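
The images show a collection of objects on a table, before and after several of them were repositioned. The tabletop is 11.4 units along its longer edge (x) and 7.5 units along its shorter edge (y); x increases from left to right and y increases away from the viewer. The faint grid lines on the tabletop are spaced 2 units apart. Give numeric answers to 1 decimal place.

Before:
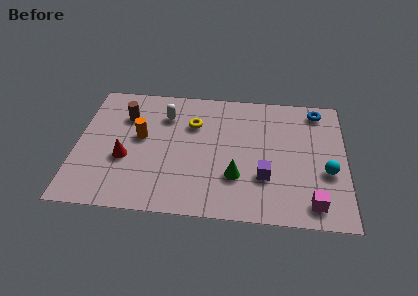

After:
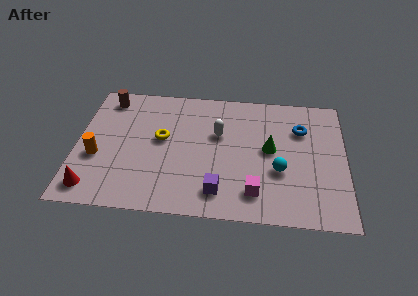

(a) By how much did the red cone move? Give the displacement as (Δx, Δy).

(-1.3, -1.8)

From the two frames, the red cone sits at roughly (2.1, 2.9) before and (0.8, 1.1) after.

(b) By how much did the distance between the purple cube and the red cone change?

-0.6

Before: roughly 5.9 units apart; after: 5.3. That's 0.6 units closer together.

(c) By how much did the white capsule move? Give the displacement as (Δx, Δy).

(2.3, -0.9)

From the two frames, the white capsule sits at roughly (3.7, 5.6) before and (6.0, 4.7) after.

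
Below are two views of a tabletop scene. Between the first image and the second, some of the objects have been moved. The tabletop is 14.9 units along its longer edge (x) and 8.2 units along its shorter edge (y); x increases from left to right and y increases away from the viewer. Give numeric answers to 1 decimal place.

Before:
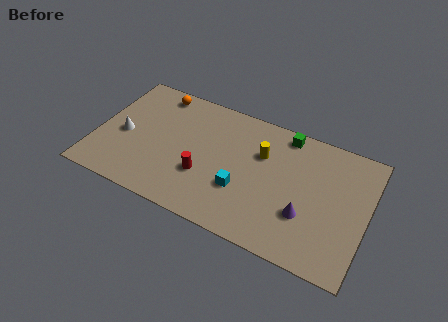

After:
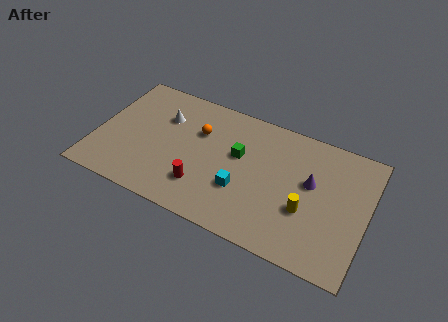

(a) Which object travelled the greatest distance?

the yellow cylinder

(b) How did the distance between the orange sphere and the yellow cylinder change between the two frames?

+0.4

Before: roughly 6.3 units apart; after: 6.7. That's 0.4 units further apart.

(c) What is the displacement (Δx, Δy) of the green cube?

(-2.3, -2.4)

The green cube started near (10.1, 7.3) and ended near (7.8, 4.9).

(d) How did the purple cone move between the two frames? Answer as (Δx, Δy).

(0.1, 2.1)

The purple cone started near (11.7, 2.7) and ended near (11.8, 4.8).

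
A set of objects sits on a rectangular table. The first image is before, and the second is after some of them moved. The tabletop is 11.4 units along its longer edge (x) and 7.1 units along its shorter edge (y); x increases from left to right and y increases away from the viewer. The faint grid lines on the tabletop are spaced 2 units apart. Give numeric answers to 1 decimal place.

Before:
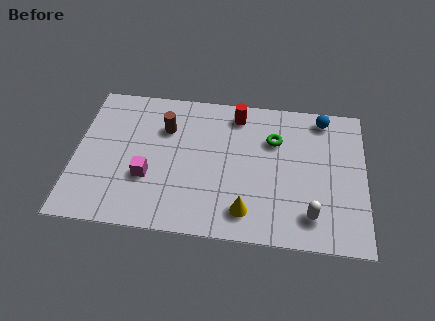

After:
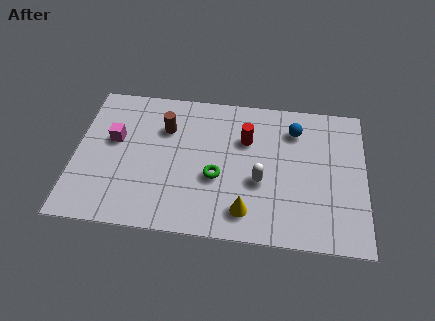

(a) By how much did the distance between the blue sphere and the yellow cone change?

-1.1

Before: roughly 5.7 units apart; after: 4.6. That's 1.1 units closer together.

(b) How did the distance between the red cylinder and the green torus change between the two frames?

+0.4

They were about 1.9 units apart before and 2.3 after — 0.4 units further apart.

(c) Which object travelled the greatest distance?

the green torus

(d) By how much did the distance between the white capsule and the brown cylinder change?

-2.4

They were about 6.8 units apart before and 4.4 after — 2.4 units closer together.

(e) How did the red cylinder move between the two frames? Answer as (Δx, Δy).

(0.4, -1.2)

From the two frames, the red cylinder sits at roughly (6.3, 6.0) before and (6.7, 4.8) after.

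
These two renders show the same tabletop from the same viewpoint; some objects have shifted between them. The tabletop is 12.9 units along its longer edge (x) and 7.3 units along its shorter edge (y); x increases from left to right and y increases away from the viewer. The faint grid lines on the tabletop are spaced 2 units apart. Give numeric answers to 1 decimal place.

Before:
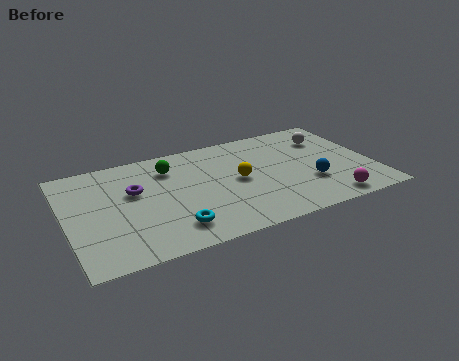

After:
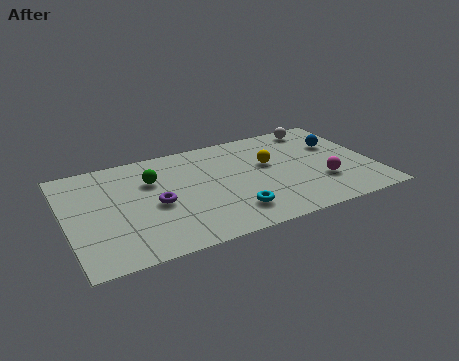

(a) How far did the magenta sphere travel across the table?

1.4

From (10.7, 0.9) to (10.6, 2.3), the magenta sphere covered √(0.1² + 1.4²) ≈ 1.4 units.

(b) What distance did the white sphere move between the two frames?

1.0

The white sphere was near (11.3, 5.4) before and (11.0, 6.4) after, so it travelled √(0.3² + 1.0²) ≈ 1.0 units.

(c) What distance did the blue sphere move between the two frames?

2.8

From (10.1, 2.4) to (11.6, 4.8), the blue sphere covered √(1.5² + 2.4²) ≈ 2.8 units.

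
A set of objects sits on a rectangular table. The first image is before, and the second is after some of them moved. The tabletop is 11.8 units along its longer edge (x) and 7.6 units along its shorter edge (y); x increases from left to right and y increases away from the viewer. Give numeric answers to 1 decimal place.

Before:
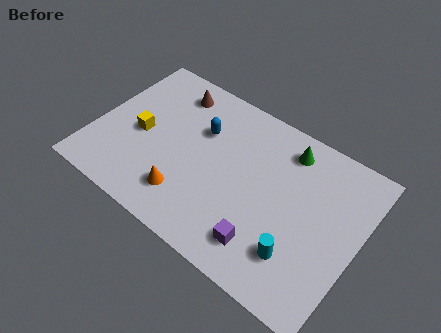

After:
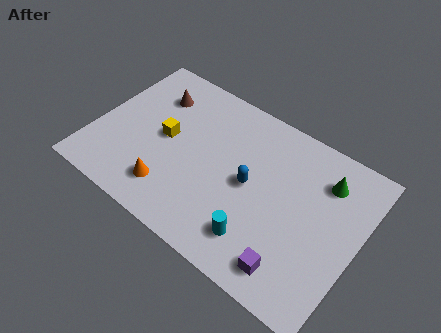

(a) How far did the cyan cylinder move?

1.7

From (9.5, 1.9) to (7.8, 1.6), the cyan cylinder covered √(1.7² + 0.3²) ≈ 1.7 units.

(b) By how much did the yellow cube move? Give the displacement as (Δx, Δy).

(1.1, 0.4)

The yellow cube started near (2.0, 3.5) and ended near (3.1, 3.9).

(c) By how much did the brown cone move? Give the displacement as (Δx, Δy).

(-0.7, -0.6)

From the two frames, the brown cone sits at roughly (2.9, 6.3) before and (2.2, 5.7) after.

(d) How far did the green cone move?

1.9

The green cone was near (8.2, 6.3) before and (10.0, 5.8) after, so it travelled √(1.8² + 0.5²) ≈ 1.9 units.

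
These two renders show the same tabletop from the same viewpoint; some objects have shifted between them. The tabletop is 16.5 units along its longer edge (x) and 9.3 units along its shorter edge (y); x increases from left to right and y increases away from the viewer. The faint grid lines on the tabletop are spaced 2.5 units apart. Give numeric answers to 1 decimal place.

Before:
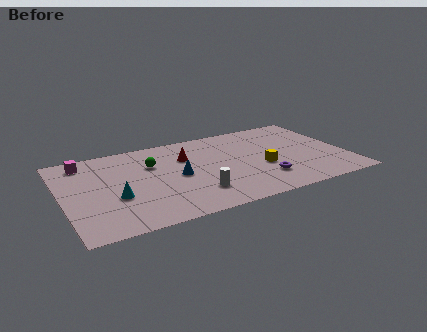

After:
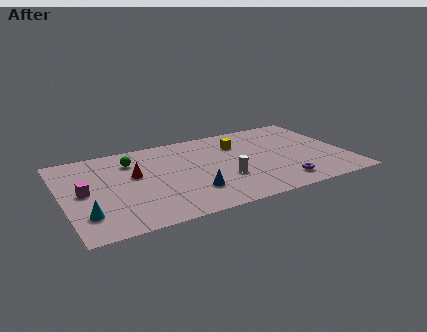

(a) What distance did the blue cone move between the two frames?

2.1

The blue cone was near (6.6, 4.5) before and (7.2, 2.5) after, so it travelled √(0.6² + 2.0²) ≈ 2.1 units.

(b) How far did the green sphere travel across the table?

1.4

From (5.3, 6.3) to (4.2, 7.1), the green sphere covered √(1.1² + 0.8²) ≈ 1.4 units.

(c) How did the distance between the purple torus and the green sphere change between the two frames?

+2.6

They were about 7.2 units apart before and 9.8 after — 2.6 units further apart.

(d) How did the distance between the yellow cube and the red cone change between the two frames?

+1.4

They were about 5.0 units apart before and 6.4 after — 1.4 units further apart.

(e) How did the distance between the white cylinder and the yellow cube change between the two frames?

-0.5

Before: roughly 4.3 units apart; after: 3.8. That's 0.5 units closer together.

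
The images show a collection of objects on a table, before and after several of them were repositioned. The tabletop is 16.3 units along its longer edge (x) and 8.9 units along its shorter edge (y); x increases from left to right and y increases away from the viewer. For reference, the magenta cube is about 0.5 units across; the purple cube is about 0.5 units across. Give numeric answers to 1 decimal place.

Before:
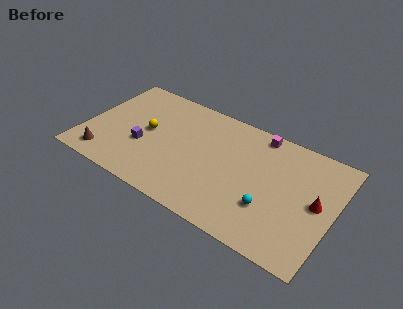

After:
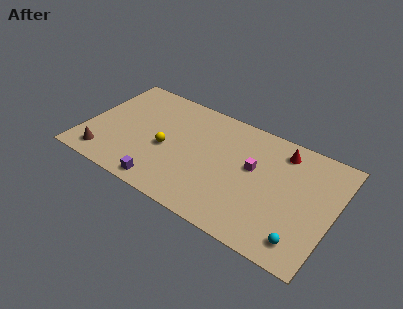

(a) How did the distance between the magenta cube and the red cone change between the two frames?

-2.7

Before: roughly 5.4 units apart; after: 2.7. That's 2.7 units closer together.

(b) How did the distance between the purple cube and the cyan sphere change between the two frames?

+0.5

They were about 8.5 units apart before and 9.0 after — 0.5 units further apart.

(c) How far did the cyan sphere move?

2.6

The cyan sphere was near (12.4, 2.8) before and (14.7, 1.5) after, so it travelled √(2.3² + 1.3²) ≈ 2.6 units.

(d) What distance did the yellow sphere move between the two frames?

1.6

The yellow sphere moved from about (4.0, 4.7) to (5.4, 3.9), a distance of √(1.4² + 0.8²) ≈ 1.6.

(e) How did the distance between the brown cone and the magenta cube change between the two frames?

-1.4

They were about 11.4 units apart before and 10.0 after — 1.4 units closer together.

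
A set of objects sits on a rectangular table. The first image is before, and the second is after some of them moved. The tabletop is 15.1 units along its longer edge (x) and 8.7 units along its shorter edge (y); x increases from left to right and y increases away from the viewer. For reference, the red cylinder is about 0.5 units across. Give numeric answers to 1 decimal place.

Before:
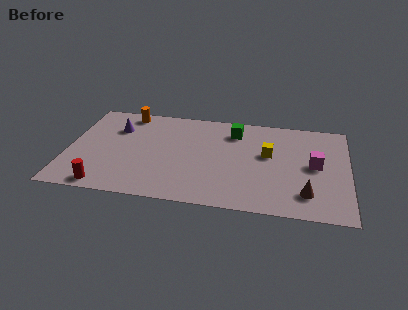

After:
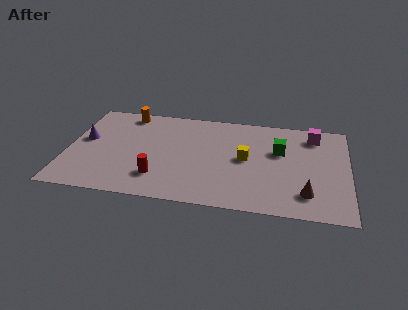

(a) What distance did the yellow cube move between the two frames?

1.3

The yellow cube was near (10.8, 5.1) before and (9.6, 4.5) after, so it travelled √(1.2² + 0.6²) ≈ 1.3 units.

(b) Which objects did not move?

the orange cylinder and the brown cone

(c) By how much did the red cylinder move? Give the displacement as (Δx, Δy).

(2.8, 1.2)

From the two frames, the red cylinder sits at roughly (2.2, 0.9) before and (5.0, 2.1) after.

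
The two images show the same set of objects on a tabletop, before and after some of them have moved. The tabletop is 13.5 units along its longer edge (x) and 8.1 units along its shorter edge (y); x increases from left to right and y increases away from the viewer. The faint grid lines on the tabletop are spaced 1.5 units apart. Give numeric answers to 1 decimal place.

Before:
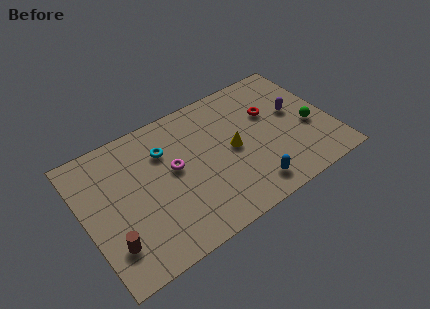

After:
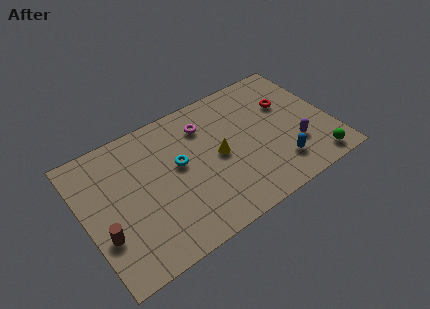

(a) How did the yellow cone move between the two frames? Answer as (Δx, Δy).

(-0.8, 0.0)

The yellow cone started near (8.1, 4.0) and ended near (7.3, 4.0).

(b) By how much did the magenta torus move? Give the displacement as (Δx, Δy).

(2.0, 1.7)

The magenta torus was at about (4.9, 4.5) and moved to about (6.9, 6.2).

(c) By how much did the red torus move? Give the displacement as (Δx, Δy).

(1.0, 0.1)

From the two frames, the red torus sits at roughly (10.4, 5.2) before and (11.4, 5.3) after.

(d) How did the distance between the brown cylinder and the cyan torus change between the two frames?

-0.4

Before: roughly 5.2 units apart; after: 4.8. That's 0.4 units closer together.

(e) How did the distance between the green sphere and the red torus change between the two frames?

+1.7

The distance was about 2.7 in the first image and 4.4 in the second, so they moved 1.7 units further apart.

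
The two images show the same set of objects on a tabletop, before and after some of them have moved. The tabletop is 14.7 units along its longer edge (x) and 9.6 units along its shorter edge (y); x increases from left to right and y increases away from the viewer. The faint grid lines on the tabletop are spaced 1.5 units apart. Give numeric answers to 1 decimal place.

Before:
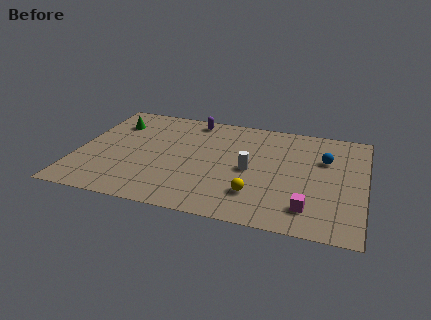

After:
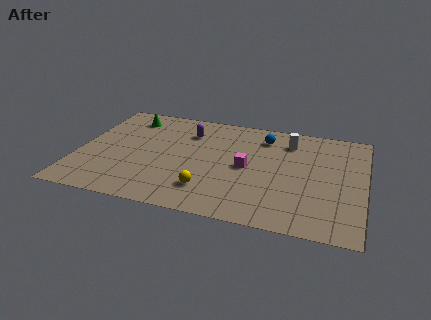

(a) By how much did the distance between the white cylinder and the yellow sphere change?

+4.5

The distance was about 2.1 in the first image and 6.6 in the second, so they moved 4.5 units further apart.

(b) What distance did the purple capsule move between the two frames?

1.3

From (5.6, 8.5) to (5.5, 7.2), the purple capsule covered √(0.1² + 1.3²) ≈ 1.3 units.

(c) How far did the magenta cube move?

4.3

The magenta cube was near (12.0, 1.9) before and (8.7, 4.7) after, so it travelled √(3.3² + 2.8²) ≈ 4.3 units.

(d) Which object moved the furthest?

the magenta cube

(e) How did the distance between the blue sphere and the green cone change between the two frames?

-3.9

They were about 11.0 units apart before and 7.1 after — 3.9 units closer together.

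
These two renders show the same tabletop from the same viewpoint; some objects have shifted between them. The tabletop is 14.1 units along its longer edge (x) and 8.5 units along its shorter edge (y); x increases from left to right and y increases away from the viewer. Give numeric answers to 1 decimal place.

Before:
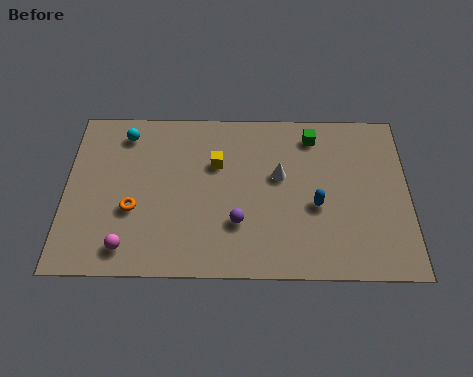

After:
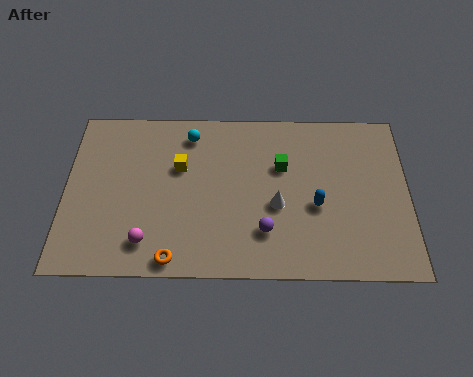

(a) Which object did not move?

the blue capsule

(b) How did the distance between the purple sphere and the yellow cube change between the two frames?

+1.6

The distance was about 3.1 in the first image and 4.7 in the second, so they moved 1.6 units further apart.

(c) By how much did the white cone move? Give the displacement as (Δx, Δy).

(-0.1, -1.5)

The white cone was at about (8.8, 5.0) and moved to about (8.7, 3.5).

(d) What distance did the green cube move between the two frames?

2.1

From (10.2, 7.1) to (8.9, 5.5), the green cube covered √(1.3² + 1.6²) ≈ 2.1 units.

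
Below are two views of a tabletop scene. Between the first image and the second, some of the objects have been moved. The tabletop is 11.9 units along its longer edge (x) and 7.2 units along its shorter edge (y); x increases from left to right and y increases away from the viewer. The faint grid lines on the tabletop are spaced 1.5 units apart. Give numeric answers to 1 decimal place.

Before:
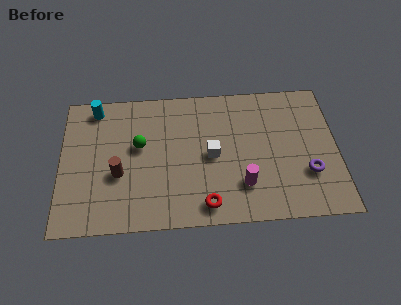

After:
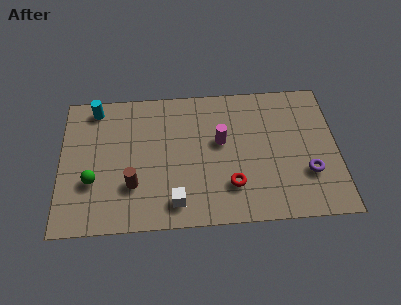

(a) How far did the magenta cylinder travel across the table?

2.5

The magenta cylinder moved from about (7.8, 1.9) to (6.9, 4.2), a distance of √(0.9² + 2.3²) ≈ 2.5.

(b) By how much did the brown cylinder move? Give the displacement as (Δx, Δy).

(0.6, -0.6)

The brown cylinder started near (2.5, 2.8) and ended near (3.1, 2.2).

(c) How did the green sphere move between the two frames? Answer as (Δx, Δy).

(-2.0, -1.7)

The green sphere started near (3.4, 4.2) and ended near (1.4, 2.5).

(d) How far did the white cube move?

2.8

The white cube moved from about (6.5, 3.5) to (4.9, 1.2), a distance of √(1.6² + 2.3²) ≈ 2.8.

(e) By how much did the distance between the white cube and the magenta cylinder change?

+1.5

Before: roughly 2.1 units apart; after: 3.6. That's 1.5 units further apart.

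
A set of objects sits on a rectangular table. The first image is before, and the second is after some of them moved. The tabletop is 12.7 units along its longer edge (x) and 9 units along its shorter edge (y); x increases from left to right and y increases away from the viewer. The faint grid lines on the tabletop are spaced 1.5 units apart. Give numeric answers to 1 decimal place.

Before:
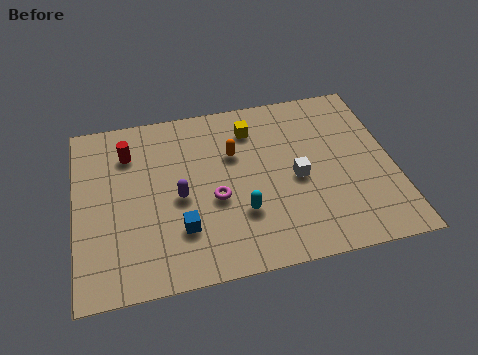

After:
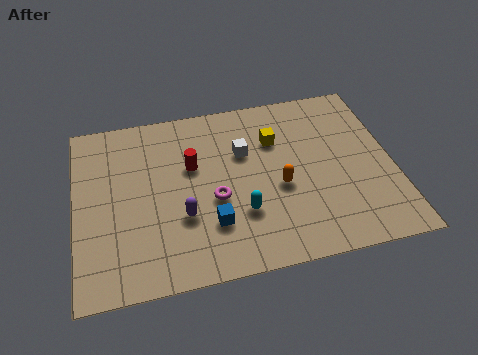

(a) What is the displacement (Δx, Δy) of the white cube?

(-2.0, 1.8)

From the two frames, the white cube sits at roughly (8.8, 4.1) before and (6.8, 5.9) after.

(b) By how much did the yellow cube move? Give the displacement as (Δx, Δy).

(0.9, -0.8)

The yellow cube started near (7.2, 7.1) and ended near (8.1, 6.3).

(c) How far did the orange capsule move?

2.7

The orange capsule moved from about (6.4, 5.9) to (8.1, 3.8), a distance of √(1.7² + 2.1²) ≈ 2.7.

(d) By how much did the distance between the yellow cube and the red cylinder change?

-1.5

Before: roughly 5.0 units apart; after: 3.5. That's 1.5 units closer together.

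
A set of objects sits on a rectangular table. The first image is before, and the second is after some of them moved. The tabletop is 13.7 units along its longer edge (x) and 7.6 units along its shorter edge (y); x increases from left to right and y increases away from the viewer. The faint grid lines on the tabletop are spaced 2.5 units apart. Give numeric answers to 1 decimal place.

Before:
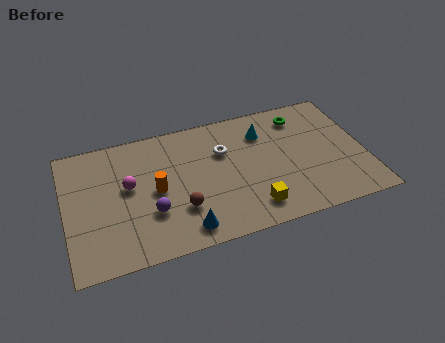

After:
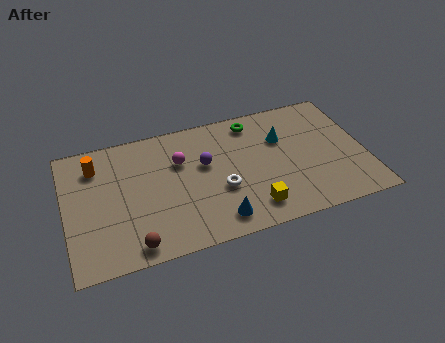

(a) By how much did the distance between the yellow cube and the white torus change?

-1.8

They were about 3.8 units apart before and 2.0 after — 1.8 units closer together.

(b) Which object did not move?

the yellow cube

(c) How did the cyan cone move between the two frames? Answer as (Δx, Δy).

(0.8, -0.6)

From the two frames, the cyan cone sits at roughly (9.2, 5.7) before and (10.0, 5.1) after.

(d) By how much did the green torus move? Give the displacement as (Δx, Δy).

(-2.2, 0.3)

From the two frames, the green torus sits at roughly (11.0, 6.2) before and (8.8, 6.5) after.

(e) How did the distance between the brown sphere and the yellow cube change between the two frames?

+2.1

The distance was about 3.3 in the first image and 5.4 in the second, so they moved 2.1 units further apart.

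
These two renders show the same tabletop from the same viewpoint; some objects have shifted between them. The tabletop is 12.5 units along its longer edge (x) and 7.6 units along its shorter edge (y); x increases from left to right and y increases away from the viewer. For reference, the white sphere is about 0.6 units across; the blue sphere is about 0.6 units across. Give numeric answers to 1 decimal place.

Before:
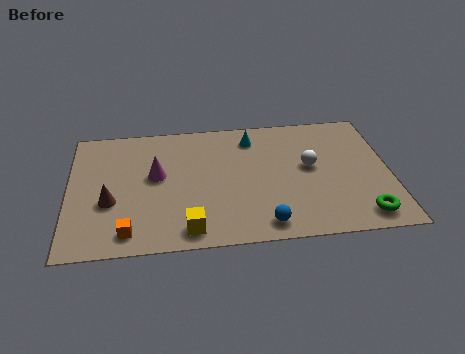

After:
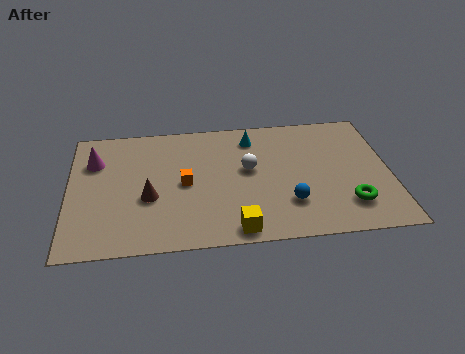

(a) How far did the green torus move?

0.9

The green torus moved from about (11.3, 1.1) to (10.8, 1.8), a distance of √(0.5² + 0.7²) ≈ 0.9.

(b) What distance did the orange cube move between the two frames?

3.4

The orange cube was near (2.3, 1.1) before and (4.5, 3.7) after, so it travelled √(2.2² + 2.6²) ≈ 3.4 units.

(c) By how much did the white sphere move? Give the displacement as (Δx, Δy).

(-2.4, 0.1)

From the two frames, the white sphere sits at roughly (9.4, 4.2) before and (7.0, 4.3) after.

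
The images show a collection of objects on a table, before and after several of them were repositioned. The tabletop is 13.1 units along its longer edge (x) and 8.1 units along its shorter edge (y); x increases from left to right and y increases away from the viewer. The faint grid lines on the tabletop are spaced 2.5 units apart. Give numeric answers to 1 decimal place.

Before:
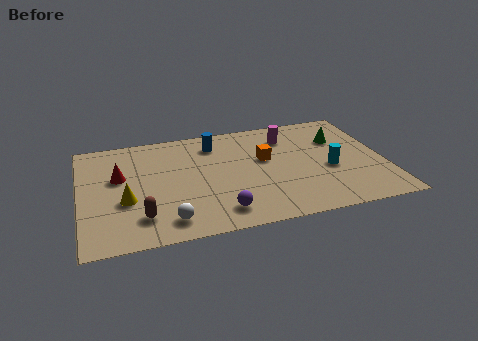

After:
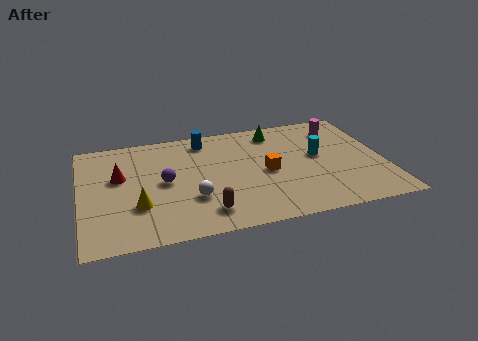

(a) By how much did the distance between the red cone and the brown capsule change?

+1.7

Before: roughly 3.2 units apart; after: 4.9. That's 1.7 units further apart.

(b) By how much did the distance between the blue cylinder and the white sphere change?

-1.3

They were about 5.7 units apart before and 4.4 after — 1.3 units closer together.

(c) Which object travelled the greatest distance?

the purple sphere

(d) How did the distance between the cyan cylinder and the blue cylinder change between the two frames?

-0.3

They were about 5.7 units apart before and 5.4 after — 0.3 units closer together.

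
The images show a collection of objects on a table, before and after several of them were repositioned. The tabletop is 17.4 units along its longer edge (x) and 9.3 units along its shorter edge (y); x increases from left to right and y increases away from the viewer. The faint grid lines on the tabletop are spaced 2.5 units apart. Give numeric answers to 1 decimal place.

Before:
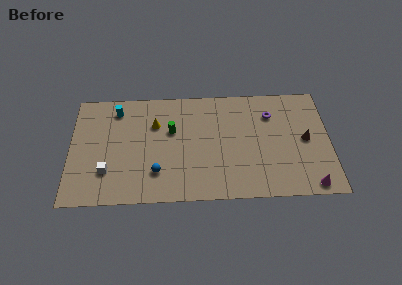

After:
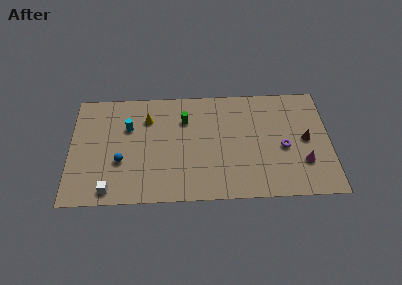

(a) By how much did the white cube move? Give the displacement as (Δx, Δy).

(0.2, -1.5)

From the two frames, the white cube sits at roughly (2.5, 2.6) before and (2.7, 1.1) after.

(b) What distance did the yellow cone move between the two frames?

0.7

From (5.7, 6.4) to (5.2, 6.9), the yellow cone covered √(0.5² + 0.5²) ≈ 0.7 units.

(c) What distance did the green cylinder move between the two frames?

1.3

From (6.8, 5.8) to (7.7, 6.7), the green cylinder covered √(0.9² + 0.9²) ≈ 1.3 units.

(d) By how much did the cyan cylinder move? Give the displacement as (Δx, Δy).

(0.8, -1.5)

From the two frames, the cyan cylinder sits at roughly (3.1, 7.7) before and (3.9, 6.2) after.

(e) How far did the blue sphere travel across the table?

2.6

The blue sphere moved from about (5.8, 2.4) to (3.4, 3.4), a distance of √(2.4² + 1.0²) ≈ 2.6.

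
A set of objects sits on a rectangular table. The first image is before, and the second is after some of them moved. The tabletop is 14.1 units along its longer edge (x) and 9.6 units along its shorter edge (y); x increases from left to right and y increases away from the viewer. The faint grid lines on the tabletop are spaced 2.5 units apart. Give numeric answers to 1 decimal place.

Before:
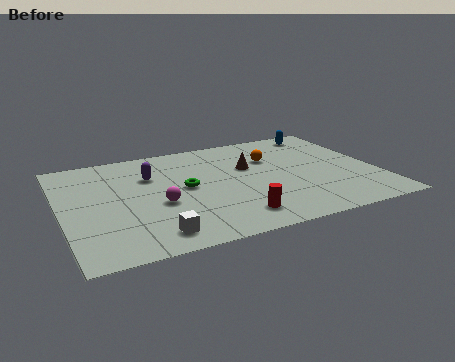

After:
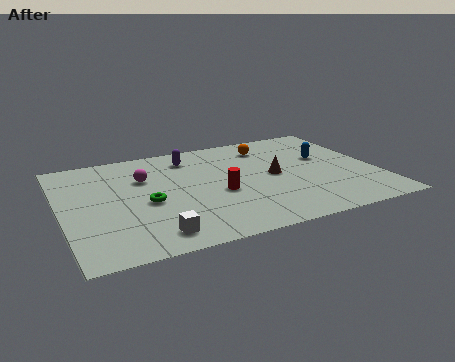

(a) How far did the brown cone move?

1.6

The brown cone was near (8.5, 6.0) before and (9.5, 4.8) after, so it travelled √(1.0² + 1.2²) ≈ 1.6 units.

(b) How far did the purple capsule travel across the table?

2.2

The purple capsule was near (4.1, 6.6) before and (6.0, 7.8) after, so it travelled √(1.9² + 1.2²) ≈ 2.2 units.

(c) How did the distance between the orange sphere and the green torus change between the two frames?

+2.5

They were about 4.4 units apart before and 6.9 after — 2.5 units further apart.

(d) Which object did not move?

the white cube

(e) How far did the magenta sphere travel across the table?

2.6

From (4.2, 3.9) to (3.8, 6.5), the magenta sphere covered √(0.4² + 2.6²) ≈ 2.6 units.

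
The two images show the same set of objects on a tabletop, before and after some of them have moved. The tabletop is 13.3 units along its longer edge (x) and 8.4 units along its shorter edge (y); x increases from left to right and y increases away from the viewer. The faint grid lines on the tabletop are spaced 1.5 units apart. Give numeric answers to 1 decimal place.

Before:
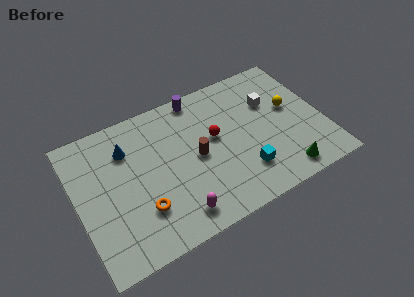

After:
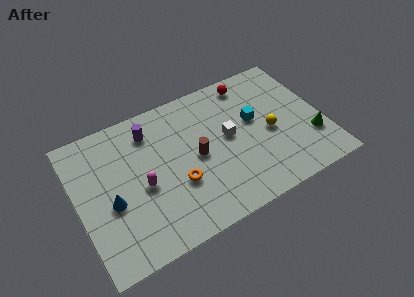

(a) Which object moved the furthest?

the red sphere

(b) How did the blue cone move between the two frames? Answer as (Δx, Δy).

(-1.2, -2.7)

From the two frames, the blue cone sits at roughly (2.9, 6.2) before and (1.7, 3.5) after.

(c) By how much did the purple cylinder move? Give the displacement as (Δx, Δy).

(-2.8, -0.9)

The purple cylinder was at about (7.0, 7.6) and moved to about (4.2, 6.7).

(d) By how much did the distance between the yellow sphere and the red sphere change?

-0.6

The distance was about 4.2 in the first image and 3.6 in the second, so they moved 0.6 units closer together.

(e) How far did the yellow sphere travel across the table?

1.6

The yellow sphere moved from about (11.7, 4.8) to (10.4, 3.8), a distance of √(1.3² + 1.0²) ≈ 1.6.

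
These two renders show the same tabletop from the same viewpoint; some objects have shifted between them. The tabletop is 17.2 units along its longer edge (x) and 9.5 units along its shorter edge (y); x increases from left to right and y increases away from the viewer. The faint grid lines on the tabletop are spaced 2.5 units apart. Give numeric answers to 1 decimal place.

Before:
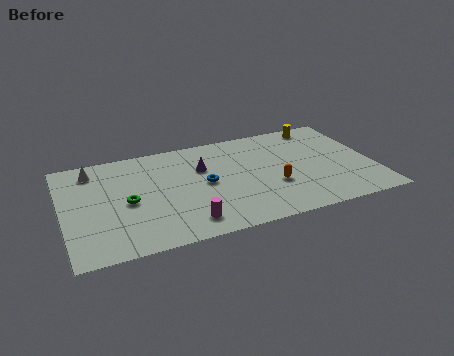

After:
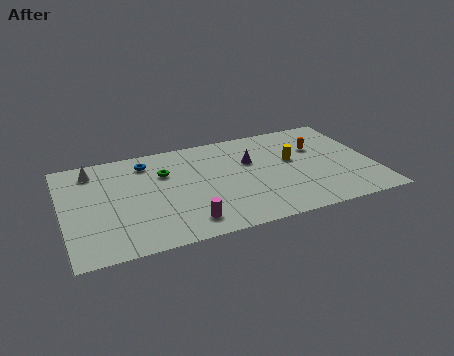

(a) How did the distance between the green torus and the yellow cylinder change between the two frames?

-4.7

The distance was about 11.9 in the first image and 7.2 in the second, so they moved 4.7 units closer together.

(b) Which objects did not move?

the magenta cylinder and the white cone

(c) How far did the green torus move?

3.0

The green torus moved from about (3.5, 4.4) to (5.7, 6.5), a distance of √(2.2² + 2.1²) ≈ 3.0.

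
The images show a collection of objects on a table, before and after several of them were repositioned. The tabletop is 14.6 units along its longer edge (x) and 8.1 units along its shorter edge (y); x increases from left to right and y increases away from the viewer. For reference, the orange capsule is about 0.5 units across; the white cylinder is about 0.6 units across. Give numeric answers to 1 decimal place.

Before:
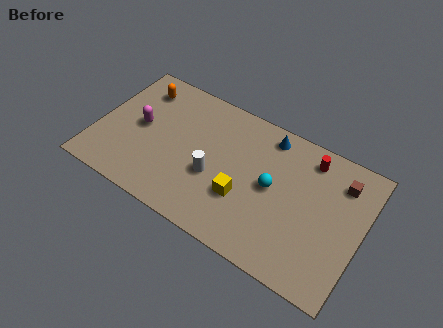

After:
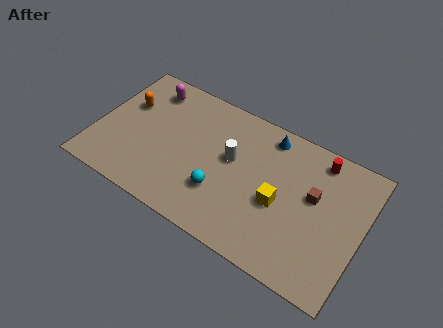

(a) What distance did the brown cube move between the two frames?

2.0

The brown cube was near (13.2, 6.3) before and (11.9, 4.8) after, so it travelled √(1.3² + 1.5²) ≈ 2.0 units.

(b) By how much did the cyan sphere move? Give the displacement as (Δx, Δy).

(-2.6, -1.7)

From the two frames, the cyan sphere sits at roughly (9.7, 4.2) before and (7.1, 2.5) after.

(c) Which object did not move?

the blue cone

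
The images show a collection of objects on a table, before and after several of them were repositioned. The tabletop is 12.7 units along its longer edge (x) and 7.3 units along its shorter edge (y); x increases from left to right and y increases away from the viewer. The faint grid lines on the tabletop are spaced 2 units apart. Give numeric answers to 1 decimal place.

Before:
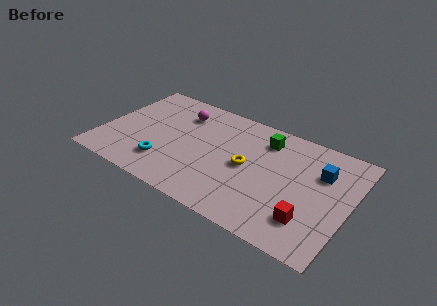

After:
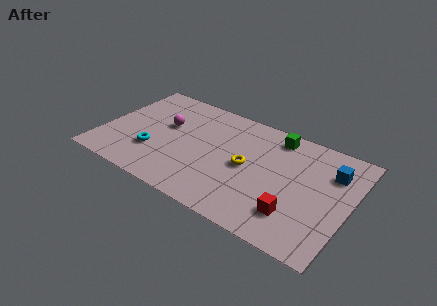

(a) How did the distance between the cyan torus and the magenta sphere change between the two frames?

-1.7

They were about 3.8 units apart before and 2.1 after — 1.7 units closer together.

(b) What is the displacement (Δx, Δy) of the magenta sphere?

(-0.6, -1.2)

The magenta sphere was at about (3.7, 5.6) and moved to about (3.1, 4.4).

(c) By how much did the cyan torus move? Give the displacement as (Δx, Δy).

(-0.7, 0.5)

The cyan torus started near (3.5, 1.8) and ended near (2.8, 2.3).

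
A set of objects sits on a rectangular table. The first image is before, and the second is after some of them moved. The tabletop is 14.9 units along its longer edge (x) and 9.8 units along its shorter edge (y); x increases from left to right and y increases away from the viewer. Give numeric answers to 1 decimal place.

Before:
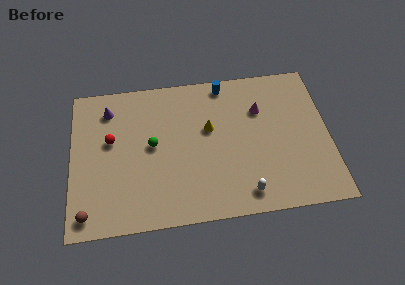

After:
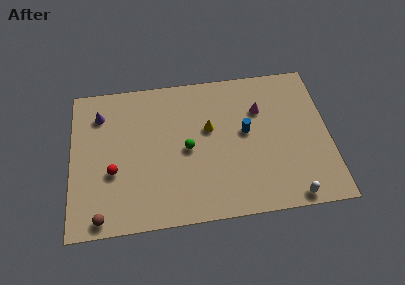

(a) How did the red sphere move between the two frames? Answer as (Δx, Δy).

(0.1, -2.1)

From the two frames, the red sphere sits at roughly (2.3, 5.8) before and (2.4, 3.7) after.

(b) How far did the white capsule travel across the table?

2.7

The white capsule was near (9.9, 1.4) before and (12.5, 0.8) after, so it travelled √(2.6² + 0.6²) ≈ 2.7 units.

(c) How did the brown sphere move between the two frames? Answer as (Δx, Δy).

(0.8, -0.3)

From the two frames, the brown sphere sits at roughly (0.9, 1.2) before and (1.7, 0.9) after.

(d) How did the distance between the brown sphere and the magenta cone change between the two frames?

-0.5

The distance was about 11.5 in the first image and 11.0 in the second, so they moved 0.5 units closer together.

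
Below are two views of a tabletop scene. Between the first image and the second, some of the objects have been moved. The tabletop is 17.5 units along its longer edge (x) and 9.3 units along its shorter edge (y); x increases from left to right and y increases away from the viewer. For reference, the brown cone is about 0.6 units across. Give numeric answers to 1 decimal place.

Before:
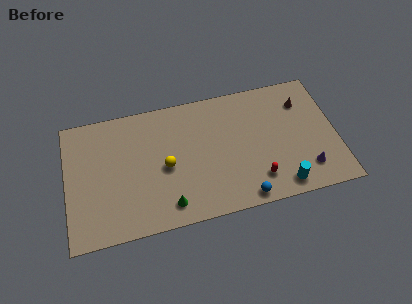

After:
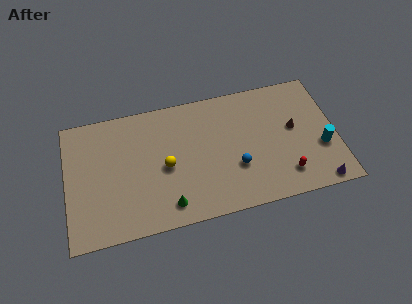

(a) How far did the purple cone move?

1.4

The purple cone was near (15.4, 2.0) before and (16.1, 0.8) after, so it travelled √(0.7² + 1.2²) ≈ 1.4 units.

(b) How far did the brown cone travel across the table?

1.9

The brown cone was near (15.5, 7.0) before and (14.8, 5.2) after, so it travelled √(0.7² + 1.8²) ≈ 1.9 units.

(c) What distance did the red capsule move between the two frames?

1.8

The red capsule moved from about (12.2, 2.0) to (14.0, 1.9), a distance of √(1.8² + 0.1²) ≈ 1.8.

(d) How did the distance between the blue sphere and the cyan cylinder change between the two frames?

+3.1

They were about 2.5 units apart before and 5.6 after — 3.1 units further apart.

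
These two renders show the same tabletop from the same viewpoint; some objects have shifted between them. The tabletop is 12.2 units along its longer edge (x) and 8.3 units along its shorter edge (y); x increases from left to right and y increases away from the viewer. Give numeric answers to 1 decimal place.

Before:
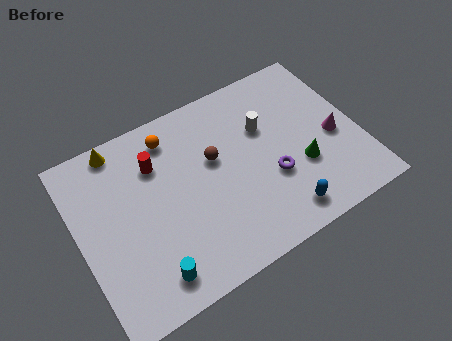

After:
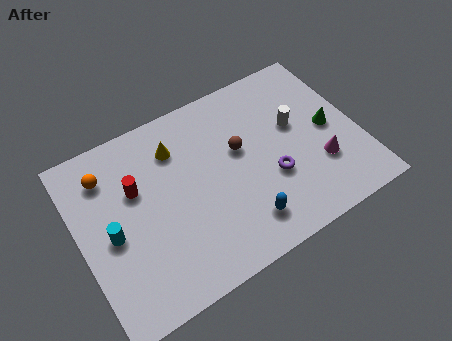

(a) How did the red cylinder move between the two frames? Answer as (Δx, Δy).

(-1.0, -0.7)

From the two frames, the red cylinder sits at roughly (3.6, 6.0) before and (2.6, 5.3) after.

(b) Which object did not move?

the purple torus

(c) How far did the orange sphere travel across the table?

2.9

The orange sphere was near (4.4, 6.9) before and (1.5, 6.5) after, so it travelled √(2.9² + 0.4²) ≈ 2.9 units.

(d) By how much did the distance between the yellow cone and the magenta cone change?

-2.8

Before: roughly 9.7 units apart; after: 6.9. That's 2.8 units closer together.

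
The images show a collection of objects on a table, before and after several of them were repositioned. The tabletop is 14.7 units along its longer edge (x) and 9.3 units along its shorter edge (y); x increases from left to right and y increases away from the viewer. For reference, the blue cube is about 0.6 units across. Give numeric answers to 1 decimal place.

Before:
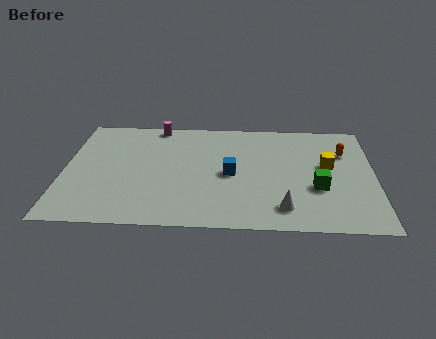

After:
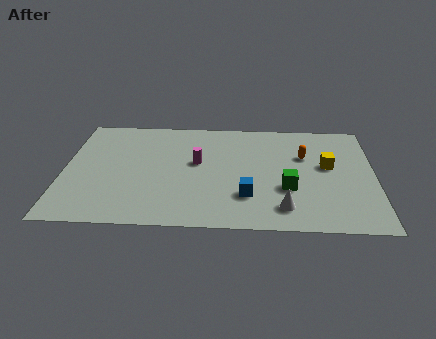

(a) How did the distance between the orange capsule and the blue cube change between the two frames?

-1.4

The distance was about 5.8 in the first image and 4.4 in the second, so they moved 1.4 units closer together.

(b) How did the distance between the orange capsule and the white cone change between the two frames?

-1.1

They were about 5.6 units apart before and 4.5 after — 1.1 units closer together.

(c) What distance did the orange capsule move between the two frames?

1.9

The orange capsule was near (13.3, 6.5) before and (11.4, 6.1) after, so it travelled √(1.9² + 0.4²) ≈ 1.9 units.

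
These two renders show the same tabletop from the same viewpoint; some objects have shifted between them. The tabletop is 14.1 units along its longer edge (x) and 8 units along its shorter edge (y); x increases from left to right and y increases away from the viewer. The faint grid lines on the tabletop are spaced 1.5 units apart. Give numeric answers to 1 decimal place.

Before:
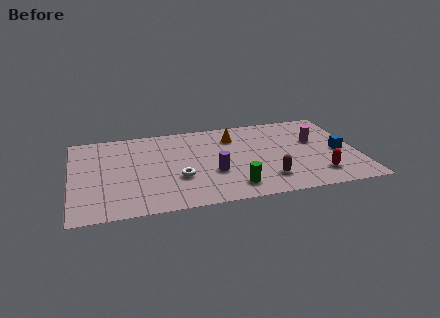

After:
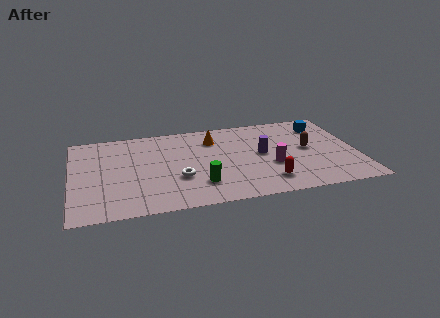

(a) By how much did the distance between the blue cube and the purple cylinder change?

-2.5

The distance was about 6.3 in the first image and 3.8 in the second, so they moved 2.5 units closer together.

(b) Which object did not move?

the white torus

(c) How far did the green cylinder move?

1.7

The green cylinder moved from about (7.8, 1.4) to (6.2, 2.0), a distance of √(1.6² + 0.6²) ≈ 1.7.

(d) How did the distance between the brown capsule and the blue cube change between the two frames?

-1.8

The distance was about 4.1 in the first image and 2.3 in the second, so they moved 1.8 units closer together.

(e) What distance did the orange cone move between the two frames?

1.0

The orange cone moved from about (8.1, 6.1) to (7.1, 6.1), a distance of √(1.0² + 0.0²) ≈ 1.0.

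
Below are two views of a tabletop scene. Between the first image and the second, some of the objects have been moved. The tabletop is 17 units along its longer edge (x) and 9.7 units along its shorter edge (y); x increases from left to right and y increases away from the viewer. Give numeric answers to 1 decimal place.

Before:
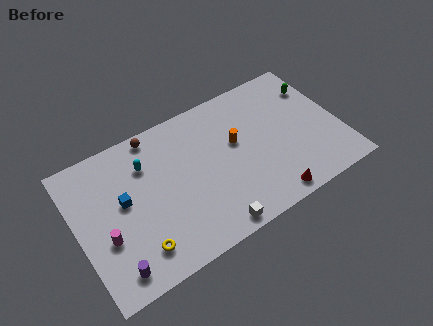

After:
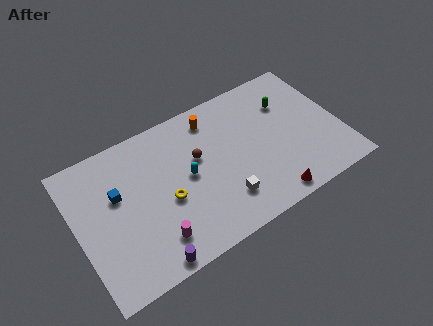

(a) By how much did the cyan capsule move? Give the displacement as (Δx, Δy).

(2.4, -2.1)

The cyan capsule started near (4.7, 7.1) and ended near (7.1, 5.0).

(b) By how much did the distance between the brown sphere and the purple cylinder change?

-1.8

They were about 8.3 units apart before and 6.5 after — 1.8 units closer together.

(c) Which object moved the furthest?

the brown sphere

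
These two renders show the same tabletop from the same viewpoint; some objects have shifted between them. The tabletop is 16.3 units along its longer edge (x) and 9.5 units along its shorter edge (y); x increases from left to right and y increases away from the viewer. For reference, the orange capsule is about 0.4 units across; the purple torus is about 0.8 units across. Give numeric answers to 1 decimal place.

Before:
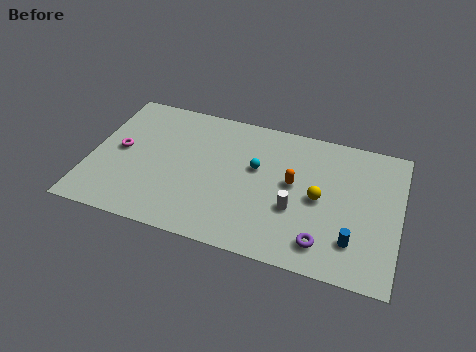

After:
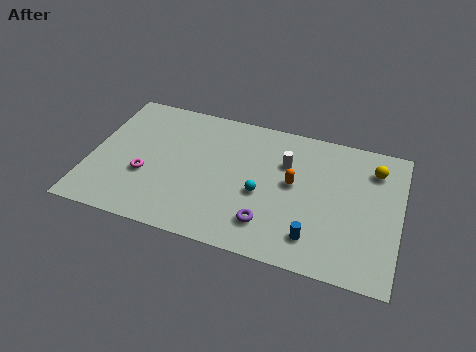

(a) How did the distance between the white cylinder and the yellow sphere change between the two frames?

+3.1

The distance was about 1.6 in the first image and 4.7 in the second, so they moved 3.1 units further apart.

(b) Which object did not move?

the orange capsule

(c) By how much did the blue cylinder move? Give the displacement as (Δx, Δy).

(-2.0, -0.4)

The blue cylinder was at about (14.0, 2.3) and moved to about (12.0, 1.9).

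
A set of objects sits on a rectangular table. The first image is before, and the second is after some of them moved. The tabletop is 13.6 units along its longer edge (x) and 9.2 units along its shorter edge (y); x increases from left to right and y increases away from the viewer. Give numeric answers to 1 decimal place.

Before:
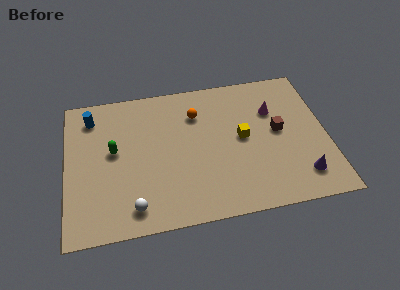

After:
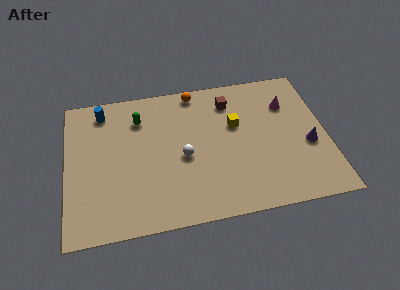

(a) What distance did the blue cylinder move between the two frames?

0.7

The blue cylinder was near (1.4, 7.5) before and (2.0, 7.8) after, so it travelled √(0.6² + 0.3²) ≈ 0.7 units.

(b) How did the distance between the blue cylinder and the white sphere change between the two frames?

-0.9

The distance was about 6.4 in the first image and 5.5 in the second, so they moved 0.9 units closer together.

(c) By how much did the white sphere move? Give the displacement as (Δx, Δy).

(2.7, 2.7)

The white sphere started near (3.4, 1.4) and ended near (6.1, 4.1).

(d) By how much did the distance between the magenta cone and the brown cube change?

+1.7

The distance was about 1.4 in the first image and 3.1 in the second, so they moved 1.7 units further apart.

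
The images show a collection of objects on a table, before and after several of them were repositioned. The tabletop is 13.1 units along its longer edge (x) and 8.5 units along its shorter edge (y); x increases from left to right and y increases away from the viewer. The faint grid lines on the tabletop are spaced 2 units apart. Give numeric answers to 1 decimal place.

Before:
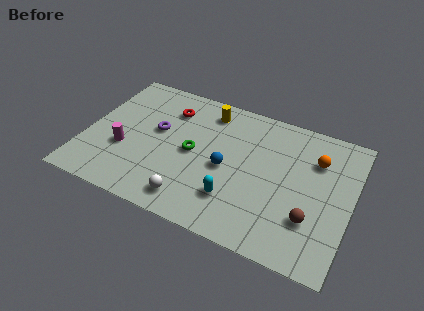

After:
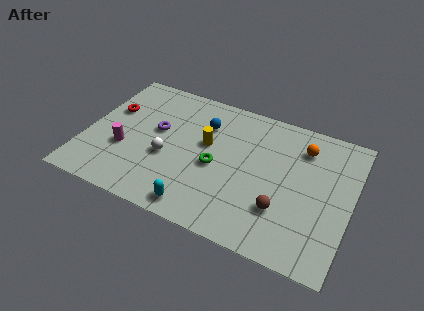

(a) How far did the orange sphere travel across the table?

0.9

From (11.2, 6.1) to (10.5, 6.6), the orange sphere covered √(0.7² + 0.5²) ≈ 0.9 units.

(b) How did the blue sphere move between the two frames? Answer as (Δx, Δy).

(-1.4, 2.3)

The blue sphere was at about (7.0, 3.9) and moved to about (5.6, 6.2).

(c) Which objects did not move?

the magenta cylinder and the purple torus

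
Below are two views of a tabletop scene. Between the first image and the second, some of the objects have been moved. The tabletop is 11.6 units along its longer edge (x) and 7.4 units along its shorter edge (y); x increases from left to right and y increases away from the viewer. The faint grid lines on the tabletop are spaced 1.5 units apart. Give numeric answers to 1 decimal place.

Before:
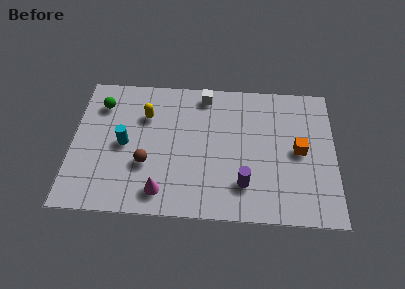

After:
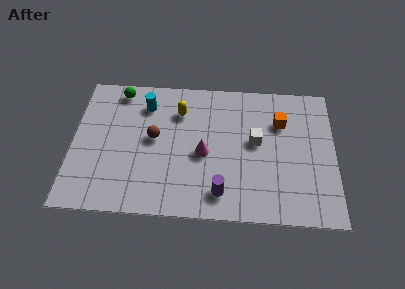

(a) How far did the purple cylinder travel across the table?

1.1

From (7.6, 1.8) to (6.6, 1.3), the purple cylinder covered √(1.0² + 0.5²) ≈ 1.1 units.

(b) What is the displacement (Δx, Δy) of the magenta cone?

(1.8, 2.1)

From the two frames, the magenta cone sits at roughly (4.0, 1.2) before and (5.8, 3.3) after.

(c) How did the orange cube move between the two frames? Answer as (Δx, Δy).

(-0.8, 1.5)

From the two frames, the orange cube sits at roughly (10.0, 3.7) before and (9.2, 5.2) after.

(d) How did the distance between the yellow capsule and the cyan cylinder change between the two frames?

-0.3

They were about 1.8 units apart before and 1.5 after — 0.3 units closer together.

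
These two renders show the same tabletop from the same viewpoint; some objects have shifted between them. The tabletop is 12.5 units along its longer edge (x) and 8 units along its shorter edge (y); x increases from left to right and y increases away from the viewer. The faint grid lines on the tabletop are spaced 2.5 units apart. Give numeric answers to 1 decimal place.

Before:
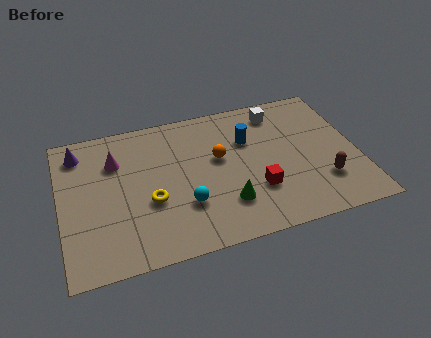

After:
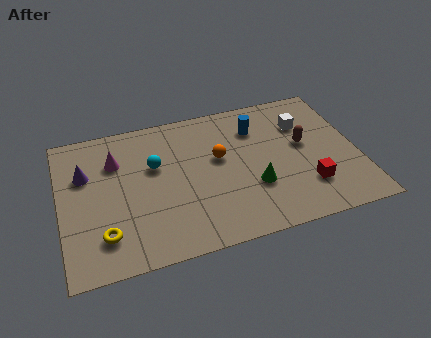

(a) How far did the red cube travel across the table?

2.1

From (8.1, 2.5) to (10.2, 2.1), the red cube covered √(2.1² + 0.4²) ≈ 2.1 units.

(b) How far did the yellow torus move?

2.4

The yellow torus moved from about (3.7, 3.1) to (1.7, 1.8), a distance of √(2.0² + 1.3²) ≈ 2.4.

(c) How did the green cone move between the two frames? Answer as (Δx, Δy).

(1.2, 0.6)

The green cone was at about (6.8, 2.1) and moved to about (8.0, 2.7).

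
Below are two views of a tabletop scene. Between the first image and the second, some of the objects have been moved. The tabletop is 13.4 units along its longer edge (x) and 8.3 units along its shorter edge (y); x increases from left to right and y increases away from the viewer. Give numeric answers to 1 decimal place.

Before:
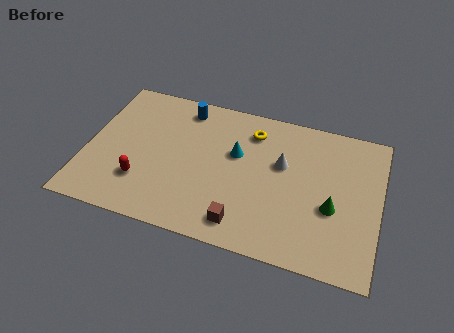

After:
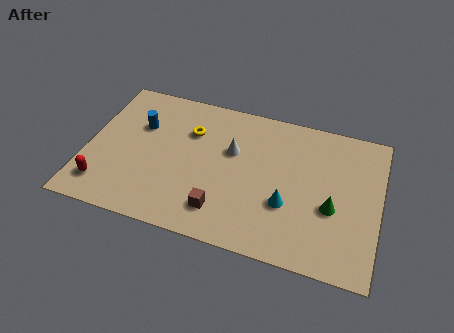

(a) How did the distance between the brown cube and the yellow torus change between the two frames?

-0.8

They were about 5.3 units apart before and 4.5 after — 0.8 units closer together.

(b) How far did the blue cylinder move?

2.5

The blue cylinder was near (4.2, 7.1) before and (2.3, 5.5) after, so it travelled √(1.9² + 1.6²) ≈ 2.5 units.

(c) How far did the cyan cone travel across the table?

3.3

The cyan cone was near (6.8, 5.1) before and (9.3, 2.9) after, so it travelled √(2.5² + 2.2²) ≈ 3.3 units.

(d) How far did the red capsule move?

1.8

The red capsule was near (2.7, 2.3) before and (1.0, 1.6) after, so it travelled √(1.7² + 0.7²) ≈ 1.8 units.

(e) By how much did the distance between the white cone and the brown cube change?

-0.6

They were about 4.1 units apart before and 3.5 after — 0.6 units closer together.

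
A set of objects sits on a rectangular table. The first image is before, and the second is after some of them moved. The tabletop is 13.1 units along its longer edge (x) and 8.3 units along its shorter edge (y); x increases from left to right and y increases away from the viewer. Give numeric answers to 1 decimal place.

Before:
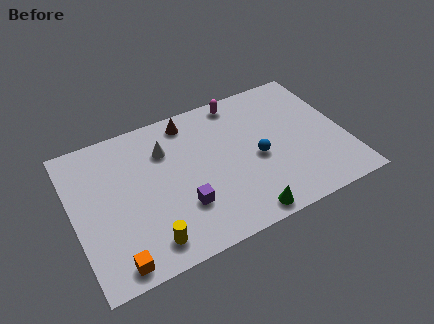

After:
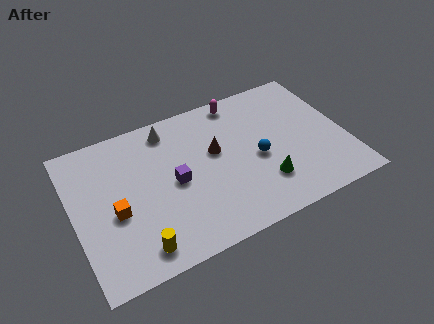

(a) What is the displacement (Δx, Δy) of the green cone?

(1.2, 1.4)

The green cone started near (7.7, 0.8) and ended near (8.9, 2.2).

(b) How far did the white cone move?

1.1

From (4.6, 6.0) to (4.9, 7.1), the white cone covered √(0.3² + 1.1²) ≈ 1.1 units.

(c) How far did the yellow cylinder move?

0.5

The yellow cylinder moved from about (3.2, 1.3) to (2.7, 1.2), a distance of √(0.5² + 0.1²) ≈ 0.5.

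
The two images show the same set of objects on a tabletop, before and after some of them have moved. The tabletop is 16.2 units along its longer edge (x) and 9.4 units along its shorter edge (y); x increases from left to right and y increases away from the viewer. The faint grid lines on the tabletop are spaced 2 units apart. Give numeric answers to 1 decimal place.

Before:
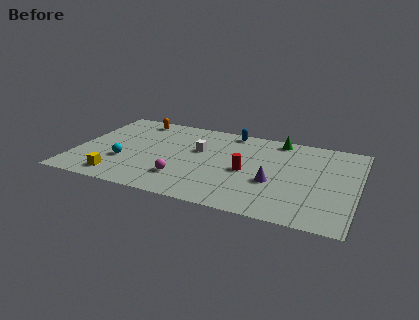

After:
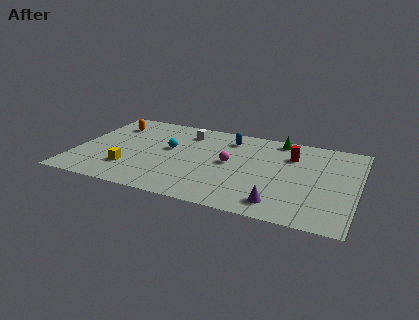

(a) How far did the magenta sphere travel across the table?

3.5

From (6.4, 2.4) to (8.9, 4.9), the magenta sphere covered √(2.5² + 2.5²) ≈ 3.5 units.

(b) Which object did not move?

the green cone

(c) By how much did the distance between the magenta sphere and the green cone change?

-3.5

They were about 7.8 units apart before and 4.3 after — 3.5 units closer together.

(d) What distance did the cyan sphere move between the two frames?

3.3

From (2.9, 3.2) to (5.3, 5.4), the cyan sphere covered √(2.4² + 2.2²) ≈ 3.3 units.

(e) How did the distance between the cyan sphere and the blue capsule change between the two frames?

-3.8

They were about 7.8 units apart before and 4.0 after — 3.8 units closer together.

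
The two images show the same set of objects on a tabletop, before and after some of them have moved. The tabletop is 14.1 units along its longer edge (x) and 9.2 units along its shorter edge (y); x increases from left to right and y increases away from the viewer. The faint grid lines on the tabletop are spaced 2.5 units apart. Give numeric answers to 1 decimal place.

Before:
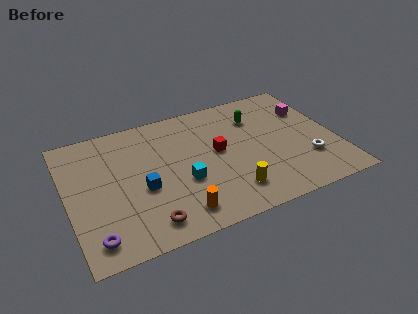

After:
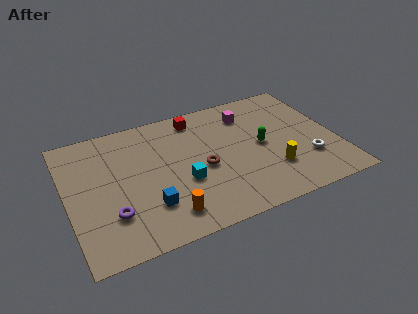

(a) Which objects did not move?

the white torus and the cyan cube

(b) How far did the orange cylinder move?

0.6

From (5.4, 1.5) to (4.8, 1.6), the orange cylinder covered √(0.6² + 0.1²) ≈ 0.6 units.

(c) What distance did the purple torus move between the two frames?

1.6

From (1.1, 1.4) to (2.1, 2.6), the purple torus covered √(1.0² + 1.2²) ≈ 1.6 units.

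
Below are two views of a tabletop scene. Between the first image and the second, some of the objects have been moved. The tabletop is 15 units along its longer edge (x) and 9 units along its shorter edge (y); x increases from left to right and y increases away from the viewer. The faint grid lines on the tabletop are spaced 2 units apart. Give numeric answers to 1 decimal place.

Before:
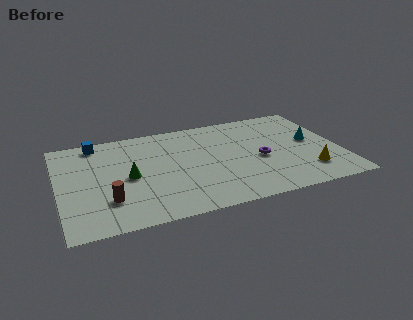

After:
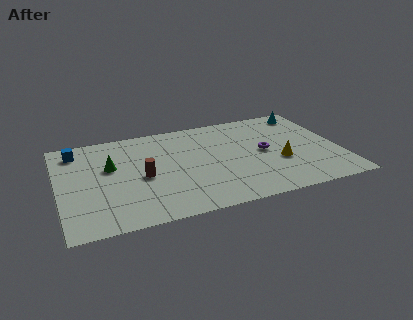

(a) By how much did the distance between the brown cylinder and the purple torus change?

-1.7

The distance was about 8.3 in the first image and 6.6 in the second, so they moved 1.7 units closer together.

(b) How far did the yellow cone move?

1.9

The yellow cone was near (13.1, 2.1) before and (11.7, 3.4) after, so it travelled √(1.4² + 1.3²) ≈ 1.9 units.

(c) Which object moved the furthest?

the cyan cone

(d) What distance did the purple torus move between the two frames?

0.7

The purple torus moved from about (10.7, 4.0) to (11.0, 4.6), a distance of √(0.3² + 0.6²) ≈ 0.7.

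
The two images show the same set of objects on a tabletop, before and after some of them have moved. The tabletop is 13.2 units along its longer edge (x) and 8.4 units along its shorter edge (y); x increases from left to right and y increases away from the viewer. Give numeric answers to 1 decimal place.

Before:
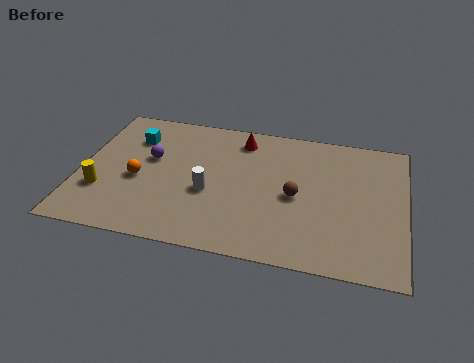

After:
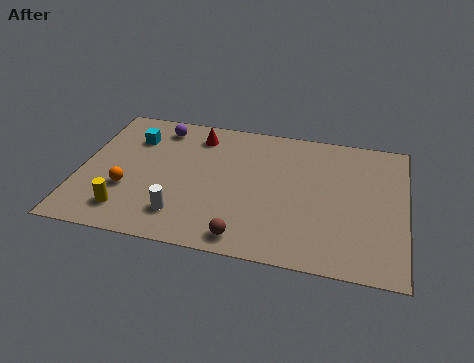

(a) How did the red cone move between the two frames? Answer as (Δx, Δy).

(-1.8, -0.1)

The red cone was at about (6.4, 7.0) and moved to about (4.6, 6.9).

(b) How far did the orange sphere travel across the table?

0.8

From (2.4, 3.6) to (2.0, 2.9), the orange sphere covered √(0.4² + 0.7²) ≈ 0.8 units.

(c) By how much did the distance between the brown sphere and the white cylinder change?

-0.8

The distance was about 3.5 in the first image and 2.7 in the second, so they moved 0.8 units closer together.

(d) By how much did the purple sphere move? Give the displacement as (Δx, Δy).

(0.2, 2.1)

The purple sphere started near (2.8, 5.0) and ended near (3.0, 7.1).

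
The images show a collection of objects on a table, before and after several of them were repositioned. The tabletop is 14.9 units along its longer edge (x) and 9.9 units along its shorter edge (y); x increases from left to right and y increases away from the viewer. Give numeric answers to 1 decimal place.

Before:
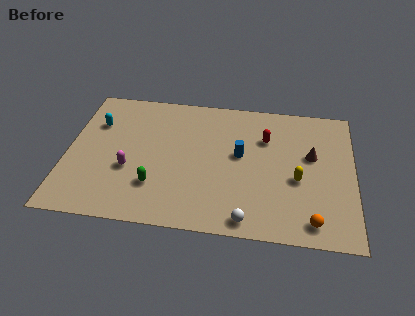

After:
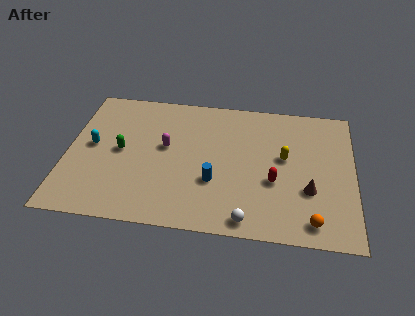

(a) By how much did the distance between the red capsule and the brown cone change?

-0.8

They were about 2.6 units apart before and 1.8 after — 0.8 units closer together.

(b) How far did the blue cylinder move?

2.5

From (9.0, 5.5) to (7.7, 3.4), the blue cylinder covered √(1.3² + 2.1²) ≈ 2.5 units.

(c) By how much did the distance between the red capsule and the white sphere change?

-2.9

They were about 6.0 units apart before and 3.1 after — 2.9 units closer together.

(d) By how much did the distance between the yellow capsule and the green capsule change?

+1.1

Before: roughly 7.4 units apart; after: 8.5. That's 1.1 units further apart.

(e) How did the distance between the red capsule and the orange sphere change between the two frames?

-2.9

They were about 6.1 units apart before and 3.2 after — 2.9 units closer together.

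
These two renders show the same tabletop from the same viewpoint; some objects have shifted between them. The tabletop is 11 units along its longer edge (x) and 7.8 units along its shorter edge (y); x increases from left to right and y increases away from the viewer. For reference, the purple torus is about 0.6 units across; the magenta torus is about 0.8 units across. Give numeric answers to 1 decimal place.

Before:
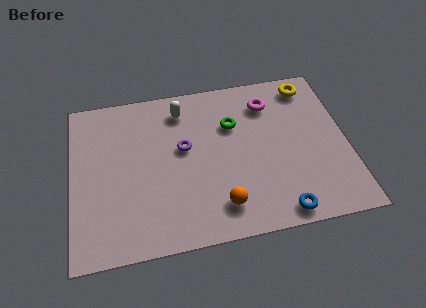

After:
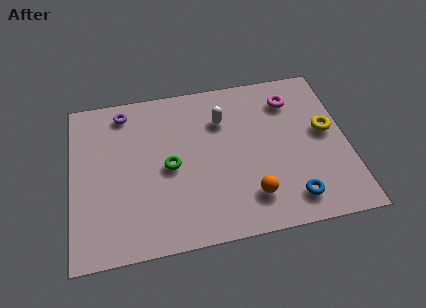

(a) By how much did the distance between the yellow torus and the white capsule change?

-0.9

The distance was about 5.2 in the first image and 4.3 in the second, so they moved 0.9 units closer together.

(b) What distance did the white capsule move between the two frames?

1.8

The white capsule moved from about (4.5, 6.4) to (6.1, 5.6), a distance of √(1.6² + 0.8²) ≈ 1.8.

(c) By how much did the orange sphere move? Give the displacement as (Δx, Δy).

(1.2, 0.2)

The orange sphere started near (5.8, 1.5) and ended near (7.0, 1.7).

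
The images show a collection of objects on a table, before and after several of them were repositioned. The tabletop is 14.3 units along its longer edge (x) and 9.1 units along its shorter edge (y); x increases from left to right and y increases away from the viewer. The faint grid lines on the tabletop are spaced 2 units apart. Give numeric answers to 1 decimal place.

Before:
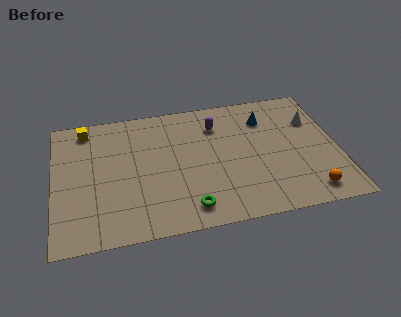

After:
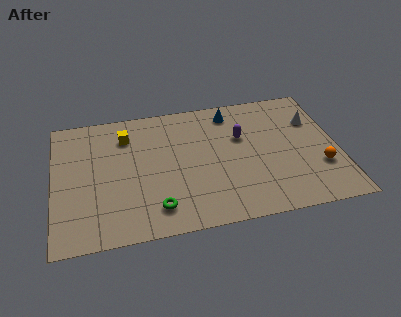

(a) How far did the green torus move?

1.6

The green torus moved from about (6.6, 1.4) to (5.0, 1.7), a distance of √(1.6² + 0.3²) ≈ 1.6.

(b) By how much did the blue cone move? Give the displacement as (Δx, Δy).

(-1.7, 0.8)

The blue cone was at about (10.8, 6.9) and moved to about (9.1, 7.7).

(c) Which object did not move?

the white cone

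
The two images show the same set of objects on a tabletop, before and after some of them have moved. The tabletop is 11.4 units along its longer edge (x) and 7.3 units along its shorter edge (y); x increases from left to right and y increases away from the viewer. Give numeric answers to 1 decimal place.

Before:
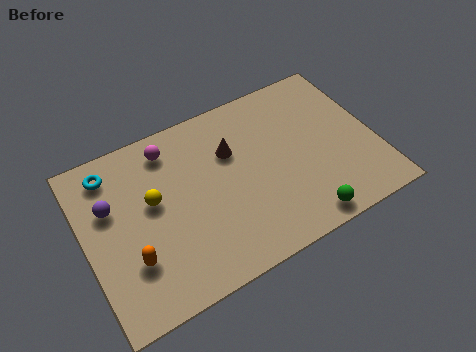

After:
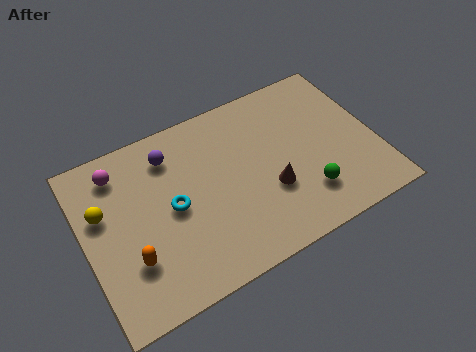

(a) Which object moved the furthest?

the cyan torus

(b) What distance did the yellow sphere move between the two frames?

1.9

The yellow sphere moved from about (2.7, 4.2) to (0.8, 4.6), a distance of √(1.9² + 0.4²) ≈ 1.9.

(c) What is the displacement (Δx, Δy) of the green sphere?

(0.3, 1.0)

The green sphere was at about (8.1, 0.8) and moved to about (8.4, 1.8).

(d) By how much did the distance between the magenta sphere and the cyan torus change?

+0.7

Before: roughly 2.3 units apart; after: 3.0. That's 0.7 units further apart.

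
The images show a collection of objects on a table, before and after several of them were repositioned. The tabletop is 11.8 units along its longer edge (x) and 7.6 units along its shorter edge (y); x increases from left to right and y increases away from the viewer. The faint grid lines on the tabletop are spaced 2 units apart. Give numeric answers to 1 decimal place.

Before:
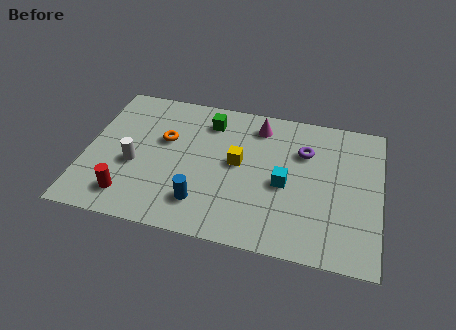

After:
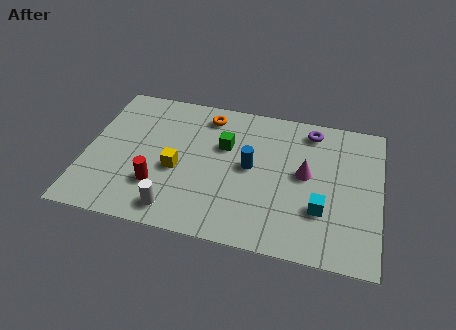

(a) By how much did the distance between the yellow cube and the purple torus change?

+3.3

Before: roughly 2.9 units apart; after: 6.2. That's 3.3 units further apart.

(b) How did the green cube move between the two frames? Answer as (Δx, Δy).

(0.7, -1.2)

The green cube started near (4.8, 6.1) and ended near (5.5, 4.9).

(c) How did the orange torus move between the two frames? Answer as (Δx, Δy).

(1.6, 1.7)

The orange torus was at about (3.1, 4.7) and moved to about (4.7, 6.4).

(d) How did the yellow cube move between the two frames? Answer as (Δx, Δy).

(-2.4, -0.9)

From the two frames, the yellow cube sits at roughly (6.1, 4.1) before and (3.7, 3.2) after.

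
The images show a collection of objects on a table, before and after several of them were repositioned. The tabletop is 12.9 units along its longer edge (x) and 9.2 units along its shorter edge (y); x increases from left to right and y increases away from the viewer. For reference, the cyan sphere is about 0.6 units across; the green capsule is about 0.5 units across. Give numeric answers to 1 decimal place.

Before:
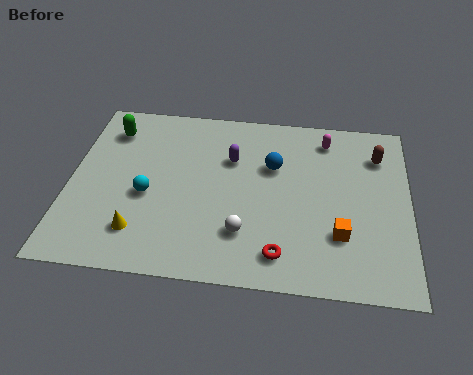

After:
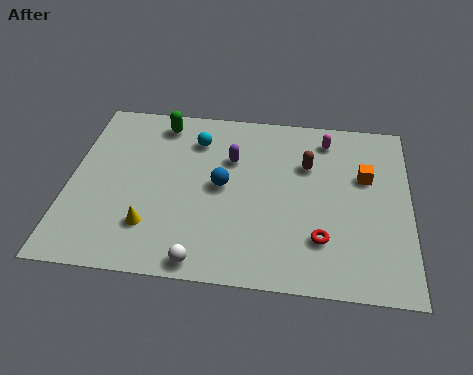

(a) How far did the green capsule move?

2.0

The green capsule was near (1.4, 7.3) before and (3.3, 7.9) after, so it travelled √(1.9² + 0.6²) ≈ 2.0 units.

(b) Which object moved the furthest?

the cyan sphere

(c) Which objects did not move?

the magenta capsule and the purple capsule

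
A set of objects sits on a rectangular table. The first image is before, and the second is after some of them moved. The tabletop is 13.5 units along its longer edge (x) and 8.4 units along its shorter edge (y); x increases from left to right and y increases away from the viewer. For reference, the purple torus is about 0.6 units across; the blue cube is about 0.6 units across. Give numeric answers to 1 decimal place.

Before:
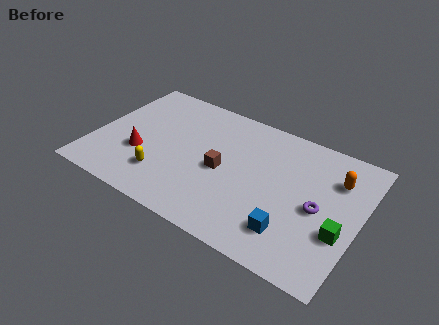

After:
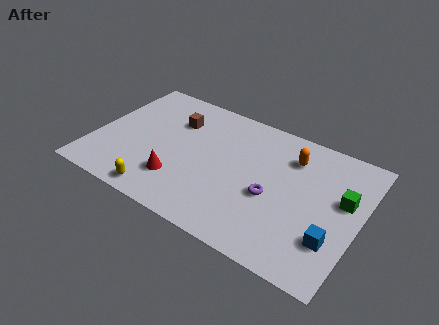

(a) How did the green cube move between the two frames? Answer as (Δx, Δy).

(-0.1, 2.0)

The green cube started near (12.7, 3.0) and ended near (12.6, 5.0).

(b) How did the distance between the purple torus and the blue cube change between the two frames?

+1.1

Before: roughly 2.3 units apart; after: 3.4. That's 1.1 units further apart.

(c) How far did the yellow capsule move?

1.2

The yellow capsule moved from about (3.8, 2.1) to (3.9, 0.9), a distance of √(0.1² + 1.2²) ≈ 1.2.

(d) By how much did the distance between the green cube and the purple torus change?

+2.2

Before: roughly 1.5 units apart; after: 3.7. That's 2.2 units further apart.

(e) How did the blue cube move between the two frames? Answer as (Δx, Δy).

(2.0, 0.5)

The blue cube was at about (10.4, 1.9) and moved to about (12.4, 2.4).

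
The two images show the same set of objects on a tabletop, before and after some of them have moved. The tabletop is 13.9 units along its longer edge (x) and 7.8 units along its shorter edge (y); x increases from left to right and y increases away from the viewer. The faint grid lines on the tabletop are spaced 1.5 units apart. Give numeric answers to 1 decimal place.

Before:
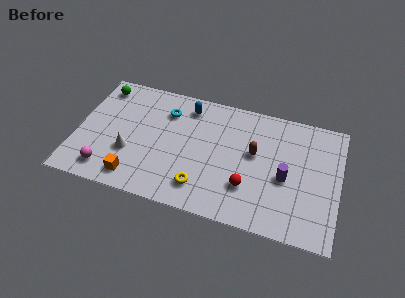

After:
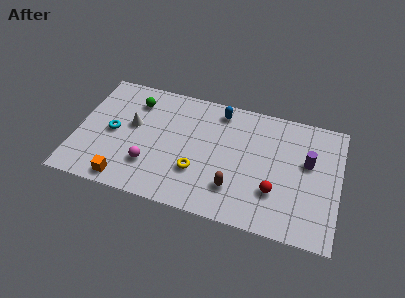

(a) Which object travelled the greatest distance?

the cyan torus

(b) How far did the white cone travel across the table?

1.8

The white cone moved from about (2.9, 2.7) to (2.9, 4.5), a distance of √(0.0² + 1.8²) ≈ 1.8.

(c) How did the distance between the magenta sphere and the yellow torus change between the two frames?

-2.5

The distance was about 5.0 in the first image and 2.5 in the second, so they moved 2.5 units closer together.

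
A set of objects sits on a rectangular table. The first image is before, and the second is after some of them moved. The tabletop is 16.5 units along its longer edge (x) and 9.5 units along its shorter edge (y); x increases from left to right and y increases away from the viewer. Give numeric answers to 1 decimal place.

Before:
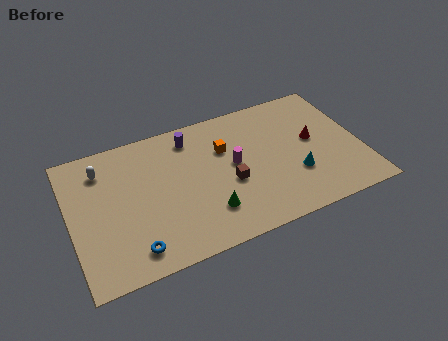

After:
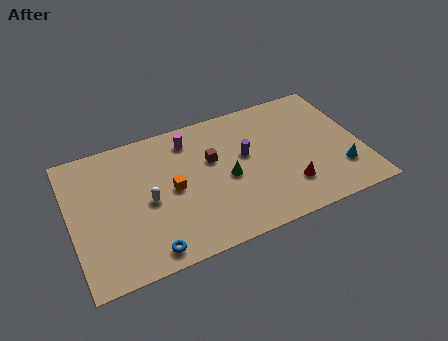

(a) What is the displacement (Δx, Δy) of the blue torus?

(0.8, -0.4)

From the two frames, the blue torus sits at roughly (3.2, 1.5) before and (4.0, 1.1) after.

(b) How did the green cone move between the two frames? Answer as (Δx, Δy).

(1.3, 1.9)

From the two frames, the green cone sits at roughly (7.5, 2.4) before and (8.8, 4.3) after.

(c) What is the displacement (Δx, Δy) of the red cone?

(-1.8, -2.8)

The red cone started near (13.9, 5.2) and ended near (12.1, 2.4).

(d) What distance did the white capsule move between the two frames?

3.9

The white capsule moved from about (2.0, 7.5) to (4.3, 4.4), a distance of √(2.3² + 3.1²) ≈ 3.9.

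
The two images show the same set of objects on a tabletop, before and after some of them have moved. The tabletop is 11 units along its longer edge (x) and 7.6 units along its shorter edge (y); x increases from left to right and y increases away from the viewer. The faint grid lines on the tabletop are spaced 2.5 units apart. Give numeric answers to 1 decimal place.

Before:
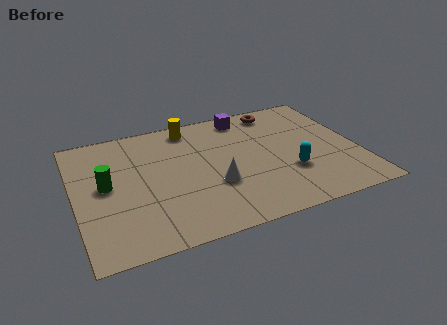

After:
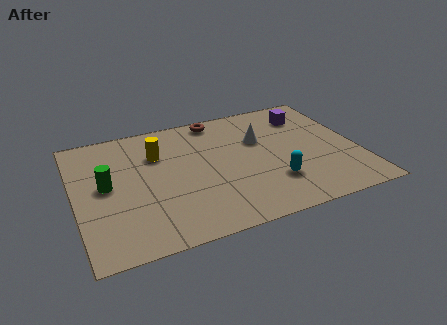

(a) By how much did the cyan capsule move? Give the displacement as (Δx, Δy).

(-0.7, -0.4)

The cyan capsule was at about (8.2, 2.5) and moved to about (7.5, 2.1).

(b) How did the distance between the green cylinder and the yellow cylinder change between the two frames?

-1.9

The distance was about 4.4 in the first image and 2.5 in the second, so they moved 1.9 units closer together.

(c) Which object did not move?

the green cylinder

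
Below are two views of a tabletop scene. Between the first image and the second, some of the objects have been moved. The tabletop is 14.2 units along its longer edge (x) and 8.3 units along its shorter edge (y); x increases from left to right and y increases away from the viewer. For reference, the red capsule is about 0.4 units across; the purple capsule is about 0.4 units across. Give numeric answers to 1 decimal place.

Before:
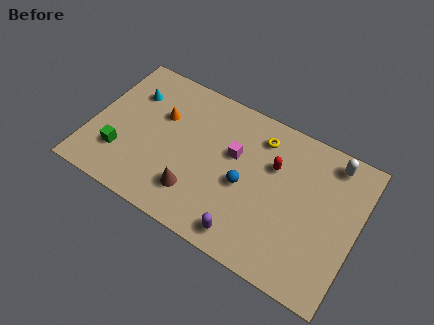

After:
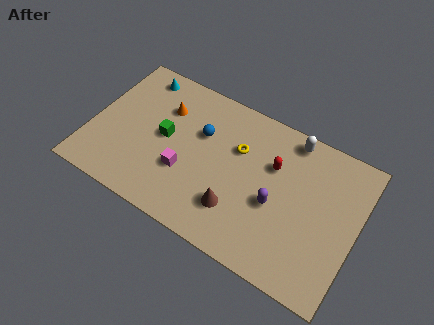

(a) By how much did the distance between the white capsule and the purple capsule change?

-3.2

They were about 7.1 units apart before and 3.9 after — 3.2 units closer together.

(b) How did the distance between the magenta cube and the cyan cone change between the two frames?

-0.4

Before: roughly 5.8 units apart; after: 5.4. That's 0.4 units closer together.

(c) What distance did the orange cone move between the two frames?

0.5

The orange cone moved from about (3.5, 5.4) to (3.6, 5.9), a distance of √(0.1² + 0.5²) ≈ 0.5.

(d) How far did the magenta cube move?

3.2

The magenta cube was near (7.5, 5.1) before and (5.2, 2.9) after, so it travelled √(2.3² + 2.2²) ≈ 3.2 units.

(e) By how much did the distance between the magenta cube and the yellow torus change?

+1.6

They were about 2.0 units apart before and 3.6 after — 1.6 units further apart.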